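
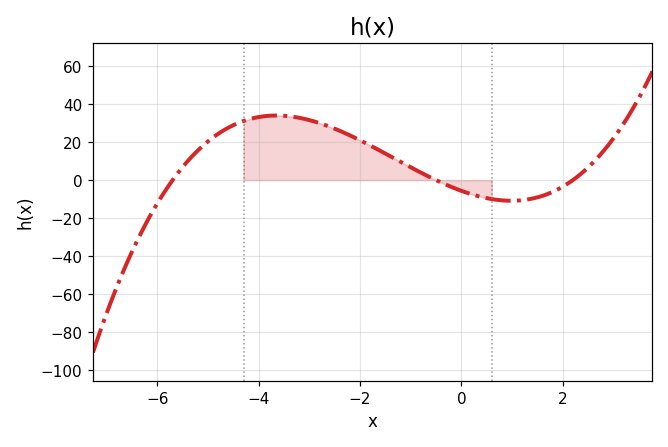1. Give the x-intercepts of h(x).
-5.6, -0.6, 2.2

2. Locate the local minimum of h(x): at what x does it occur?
1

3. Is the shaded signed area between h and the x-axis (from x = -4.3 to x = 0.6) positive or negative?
positive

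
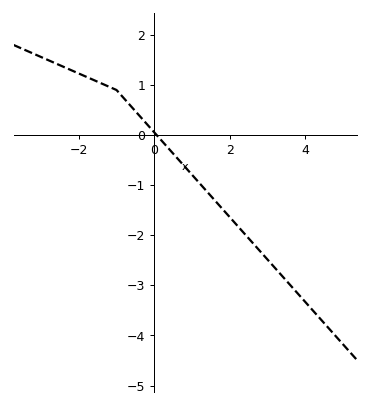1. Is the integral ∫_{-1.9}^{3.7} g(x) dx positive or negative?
negative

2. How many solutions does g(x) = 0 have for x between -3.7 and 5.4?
1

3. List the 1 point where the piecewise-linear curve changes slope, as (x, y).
(-1, 0.9)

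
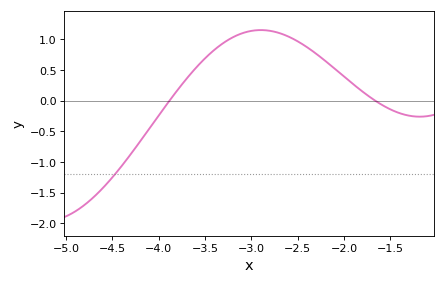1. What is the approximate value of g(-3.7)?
0.35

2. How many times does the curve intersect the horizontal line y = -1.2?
1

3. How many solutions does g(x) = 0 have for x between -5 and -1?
2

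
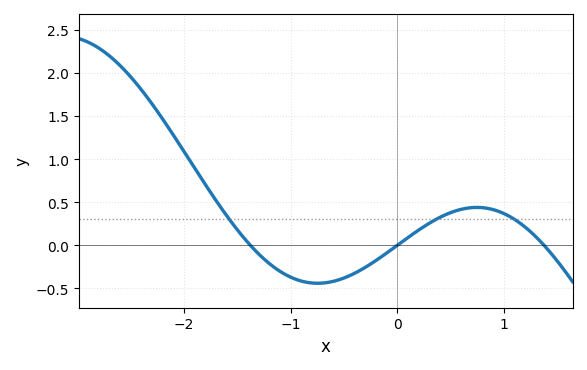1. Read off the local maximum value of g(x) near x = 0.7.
0.45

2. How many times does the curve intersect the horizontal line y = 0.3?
3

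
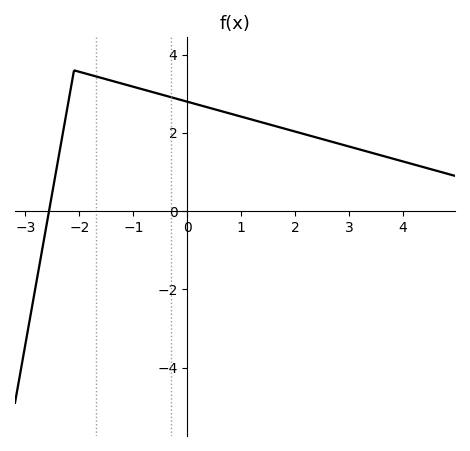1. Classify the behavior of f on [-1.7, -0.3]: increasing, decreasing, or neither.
decreasing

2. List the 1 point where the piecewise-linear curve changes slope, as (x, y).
(-2.1, 3.6)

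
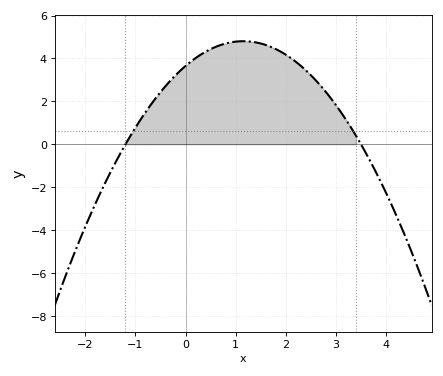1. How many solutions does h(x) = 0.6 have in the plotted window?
2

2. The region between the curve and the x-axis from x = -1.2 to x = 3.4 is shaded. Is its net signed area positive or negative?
positive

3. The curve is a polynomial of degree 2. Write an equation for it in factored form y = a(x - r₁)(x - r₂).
y = -0.87(x + 1.2)(x - 3.5)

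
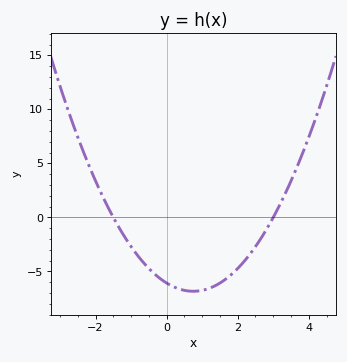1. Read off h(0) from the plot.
-6.08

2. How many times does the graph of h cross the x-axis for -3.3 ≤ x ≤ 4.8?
2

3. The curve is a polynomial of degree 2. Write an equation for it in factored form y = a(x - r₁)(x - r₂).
y = 1.35(x + 1.5)(x - 3)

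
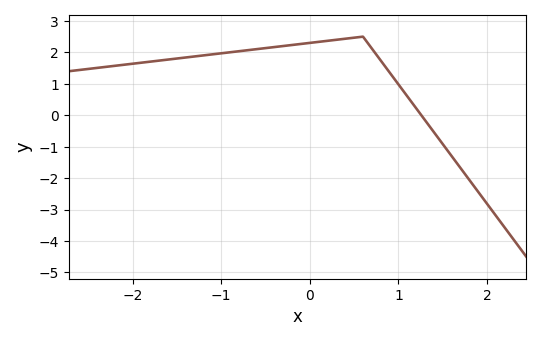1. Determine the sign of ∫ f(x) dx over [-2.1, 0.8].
positive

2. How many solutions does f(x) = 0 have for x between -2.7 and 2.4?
1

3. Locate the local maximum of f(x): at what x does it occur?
0.6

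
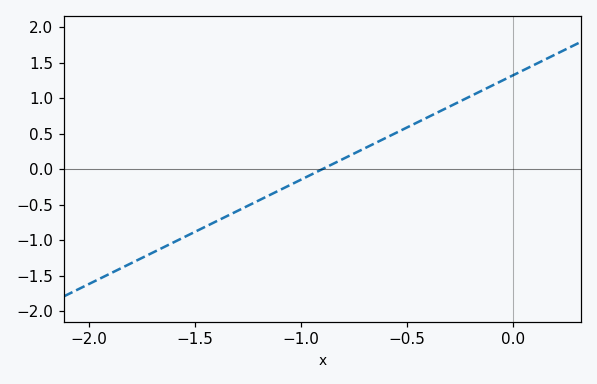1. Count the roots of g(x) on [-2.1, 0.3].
1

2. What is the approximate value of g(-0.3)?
0.9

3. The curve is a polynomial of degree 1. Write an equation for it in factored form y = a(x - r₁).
y = 1.47(x + 0.9)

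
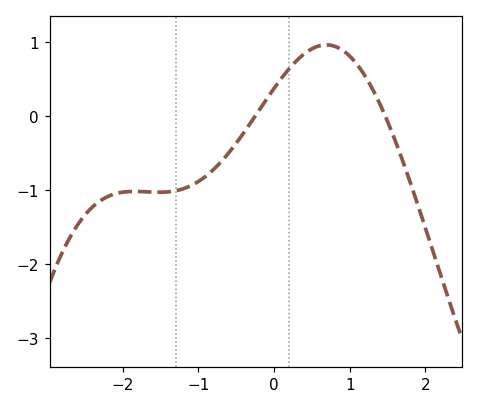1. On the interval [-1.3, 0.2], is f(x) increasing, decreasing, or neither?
increasing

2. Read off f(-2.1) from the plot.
-1.05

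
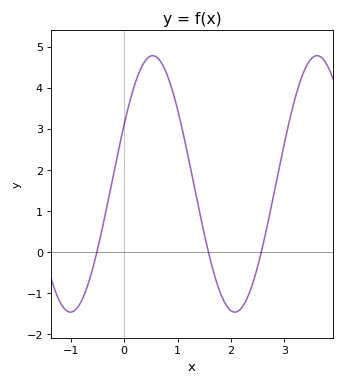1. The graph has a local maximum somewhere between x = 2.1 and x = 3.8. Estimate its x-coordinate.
3.62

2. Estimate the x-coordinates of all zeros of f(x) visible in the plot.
-0.511, 1.58, 2.57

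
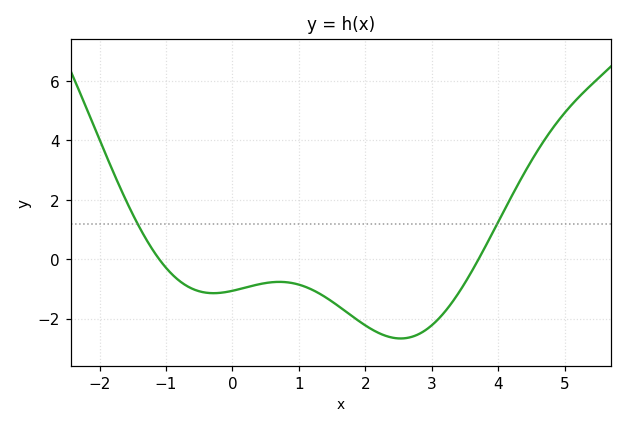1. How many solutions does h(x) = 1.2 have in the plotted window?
2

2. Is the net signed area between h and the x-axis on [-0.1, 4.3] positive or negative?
negative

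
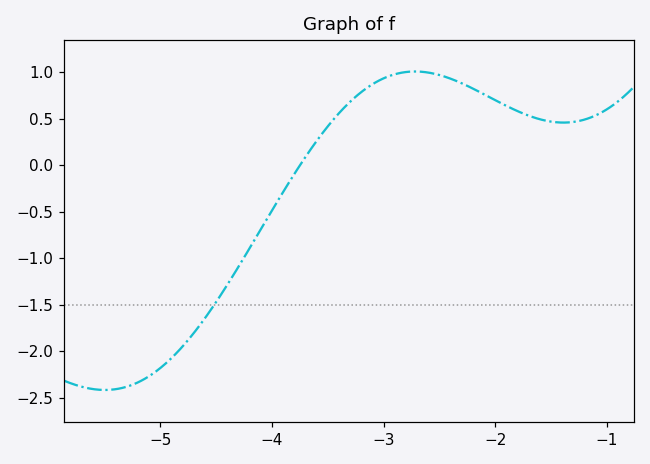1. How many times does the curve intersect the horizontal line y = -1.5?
1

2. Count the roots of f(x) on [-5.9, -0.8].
1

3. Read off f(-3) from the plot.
0.95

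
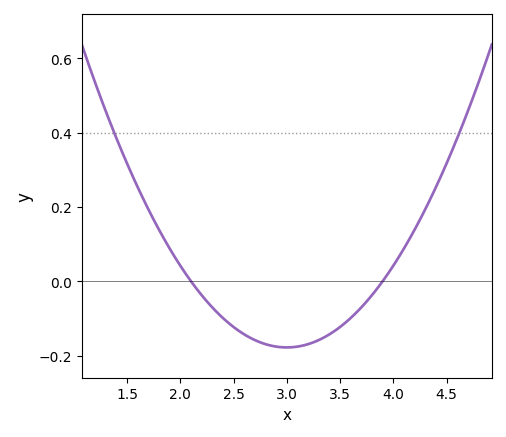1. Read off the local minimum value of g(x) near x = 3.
-0.18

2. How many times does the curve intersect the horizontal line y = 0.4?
2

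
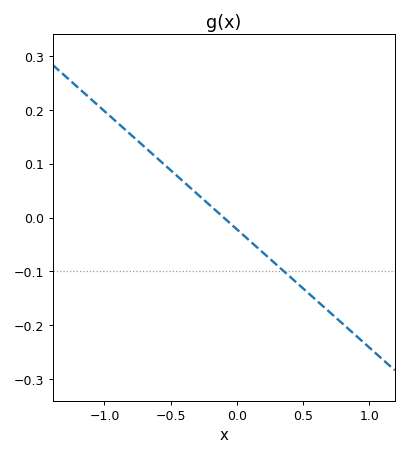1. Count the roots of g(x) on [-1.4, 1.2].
1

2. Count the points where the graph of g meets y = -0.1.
1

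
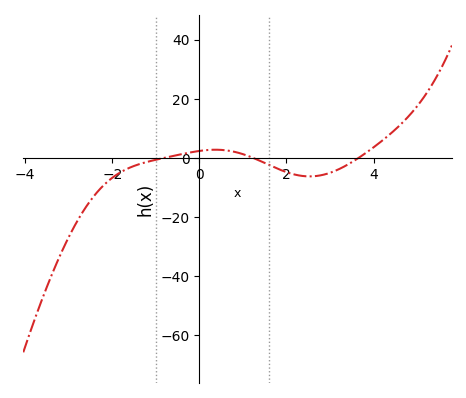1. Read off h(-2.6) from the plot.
-16.5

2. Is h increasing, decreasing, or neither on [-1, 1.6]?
neither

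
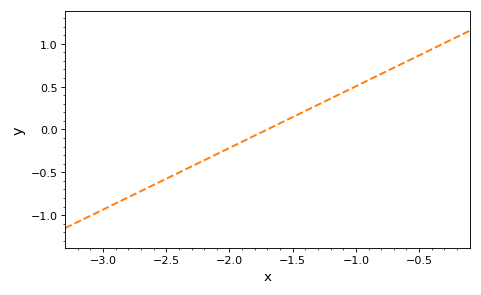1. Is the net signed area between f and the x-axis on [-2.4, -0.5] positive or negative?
positive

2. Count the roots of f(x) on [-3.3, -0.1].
1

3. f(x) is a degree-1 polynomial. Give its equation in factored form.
y = 0.72(x + 1.7)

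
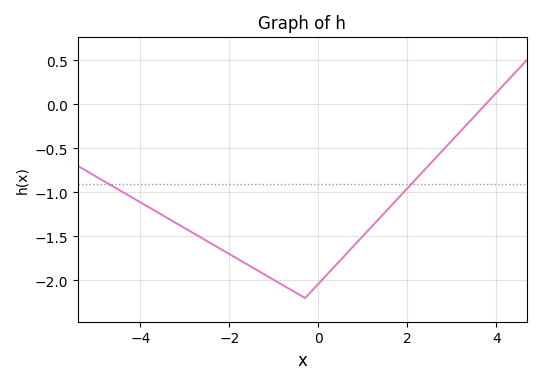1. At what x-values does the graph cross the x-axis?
3.76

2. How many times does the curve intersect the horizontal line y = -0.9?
2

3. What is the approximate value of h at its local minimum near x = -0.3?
-2.2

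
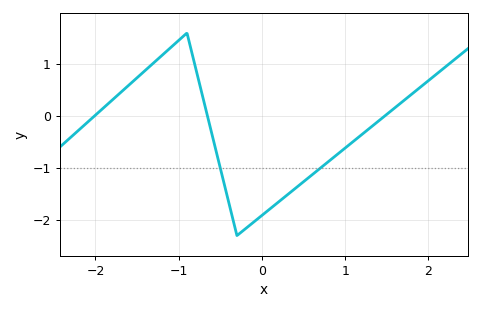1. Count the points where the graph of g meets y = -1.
2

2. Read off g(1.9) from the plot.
0.553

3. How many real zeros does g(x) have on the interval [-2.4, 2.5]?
3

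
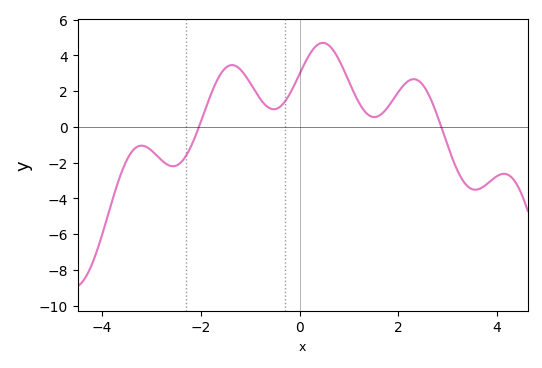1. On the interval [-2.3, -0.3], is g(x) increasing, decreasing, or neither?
neither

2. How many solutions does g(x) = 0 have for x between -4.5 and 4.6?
2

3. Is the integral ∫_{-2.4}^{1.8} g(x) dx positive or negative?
positive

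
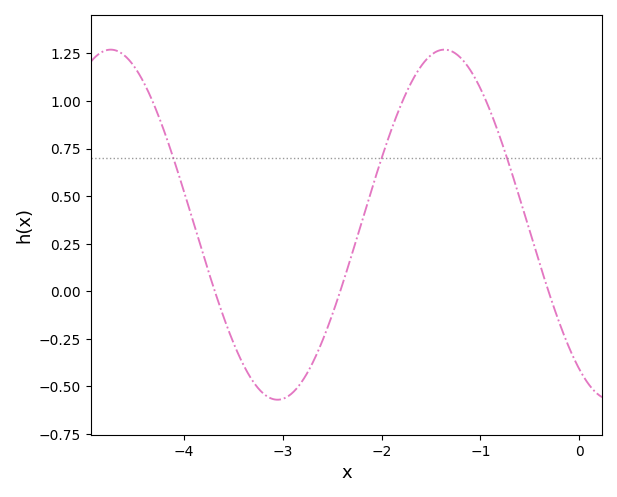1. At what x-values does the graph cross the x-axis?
-3.69, -2.42, -0.311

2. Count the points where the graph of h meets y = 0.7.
3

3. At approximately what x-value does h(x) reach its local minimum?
-3.05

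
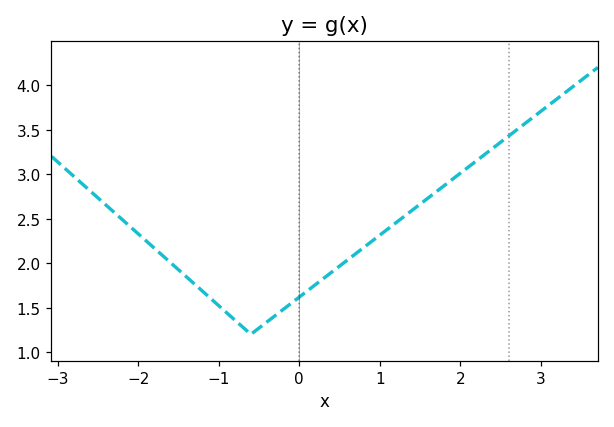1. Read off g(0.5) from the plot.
1.95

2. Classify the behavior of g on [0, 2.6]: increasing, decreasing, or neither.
increasing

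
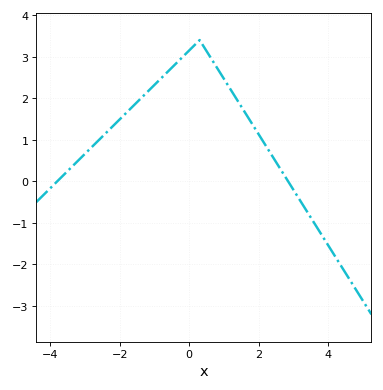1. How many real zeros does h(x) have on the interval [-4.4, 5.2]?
2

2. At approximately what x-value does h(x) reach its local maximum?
0.301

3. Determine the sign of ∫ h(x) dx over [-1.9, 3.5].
positive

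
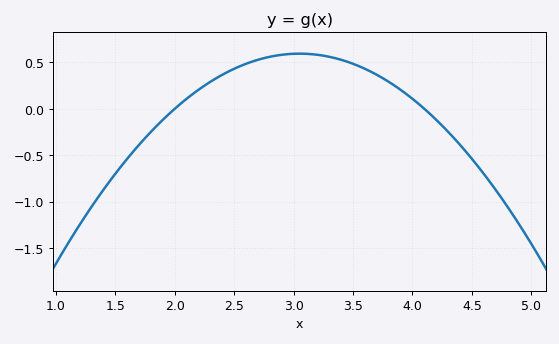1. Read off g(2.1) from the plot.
0.1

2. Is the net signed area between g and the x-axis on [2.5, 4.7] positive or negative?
positive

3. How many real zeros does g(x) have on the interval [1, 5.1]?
2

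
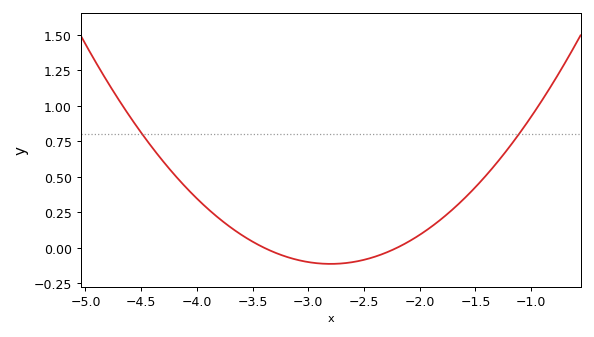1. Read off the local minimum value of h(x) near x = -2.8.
-0.12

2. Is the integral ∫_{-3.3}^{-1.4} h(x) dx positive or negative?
positive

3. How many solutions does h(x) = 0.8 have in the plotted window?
2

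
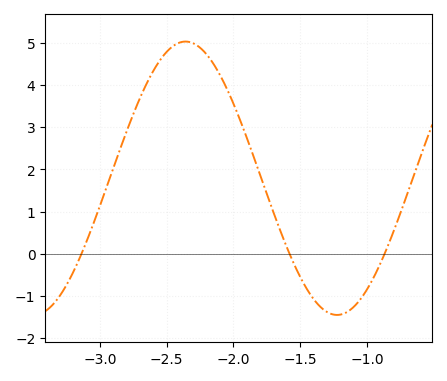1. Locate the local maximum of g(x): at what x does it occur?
-2.36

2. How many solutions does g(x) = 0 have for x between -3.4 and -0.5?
3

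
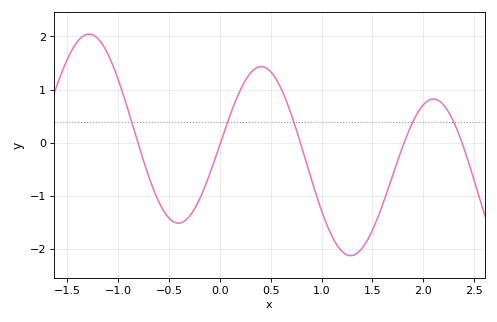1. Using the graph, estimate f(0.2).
1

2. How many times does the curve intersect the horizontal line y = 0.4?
5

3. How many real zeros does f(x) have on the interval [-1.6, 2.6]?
5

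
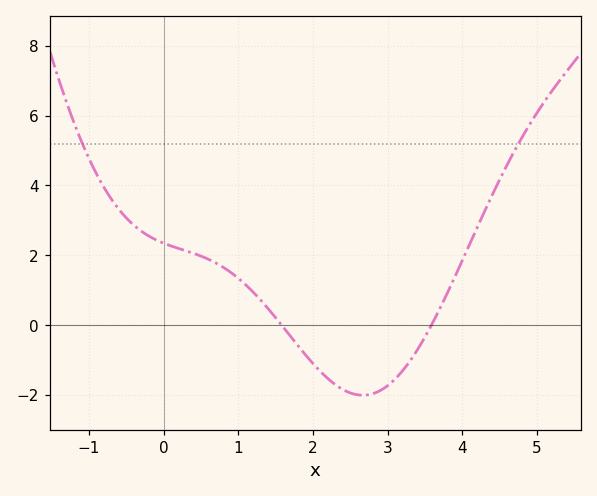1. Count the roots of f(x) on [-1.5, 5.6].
2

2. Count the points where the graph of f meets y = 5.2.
2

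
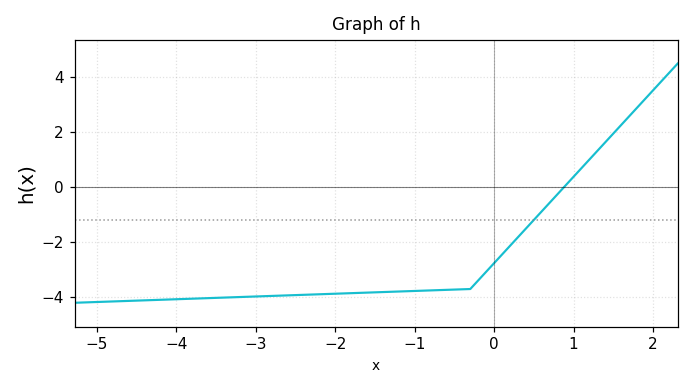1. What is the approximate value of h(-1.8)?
-3.85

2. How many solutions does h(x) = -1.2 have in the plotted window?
1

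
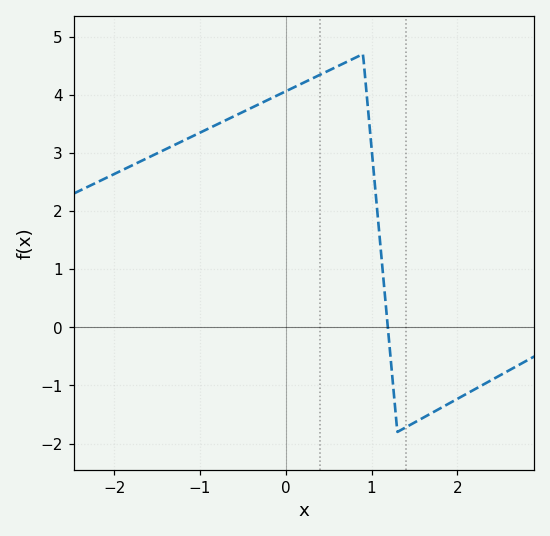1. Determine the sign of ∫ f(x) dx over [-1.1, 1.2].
positive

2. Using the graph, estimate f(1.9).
-1.3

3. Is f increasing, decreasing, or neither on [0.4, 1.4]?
neither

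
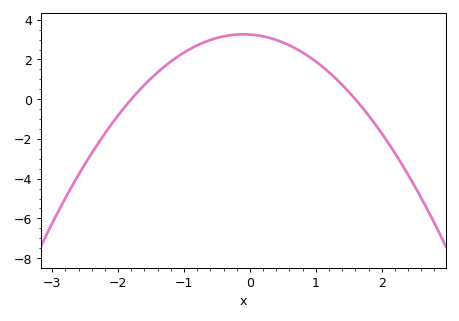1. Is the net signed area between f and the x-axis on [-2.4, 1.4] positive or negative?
positive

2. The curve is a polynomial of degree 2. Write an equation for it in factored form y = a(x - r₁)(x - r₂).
y = -1.13(x + 1.8)(x - 1.6)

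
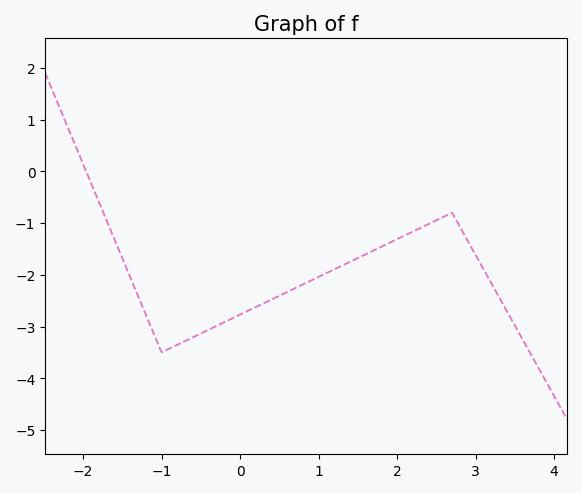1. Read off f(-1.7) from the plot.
-0.9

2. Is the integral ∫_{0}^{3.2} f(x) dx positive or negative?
negative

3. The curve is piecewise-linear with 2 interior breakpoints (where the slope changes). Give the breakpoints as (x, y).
(-1, -3.5); (2.7, -0.8)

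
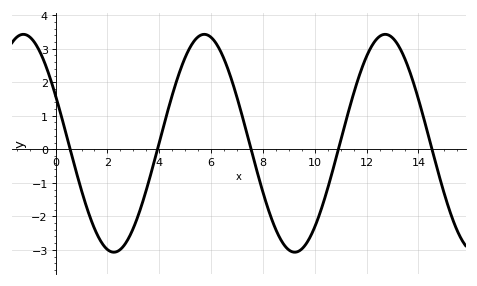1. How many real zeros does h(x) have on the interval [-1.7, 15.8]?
5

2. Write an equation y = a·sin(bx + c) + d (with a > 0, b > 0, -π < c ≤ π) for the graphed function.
y = 3.25sin(0.9x + 2.69) + 0.18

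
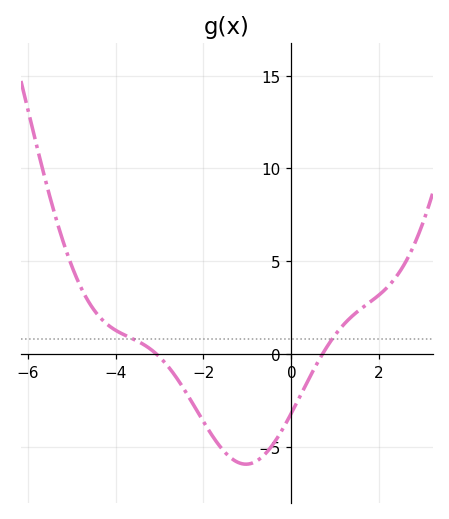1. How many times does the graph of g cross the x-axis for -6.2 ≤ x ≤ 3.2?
2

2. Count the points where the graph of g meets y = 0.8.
2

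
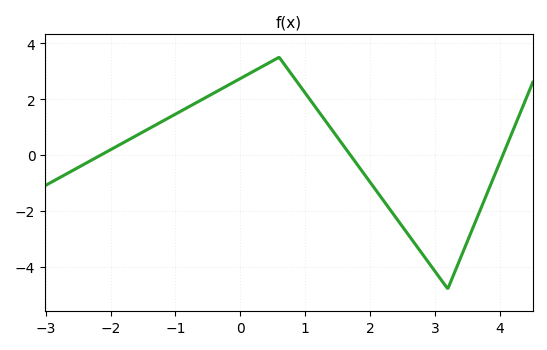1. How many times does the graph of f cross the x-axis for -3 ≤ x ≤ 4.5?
3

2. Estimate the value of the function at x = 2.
-0.969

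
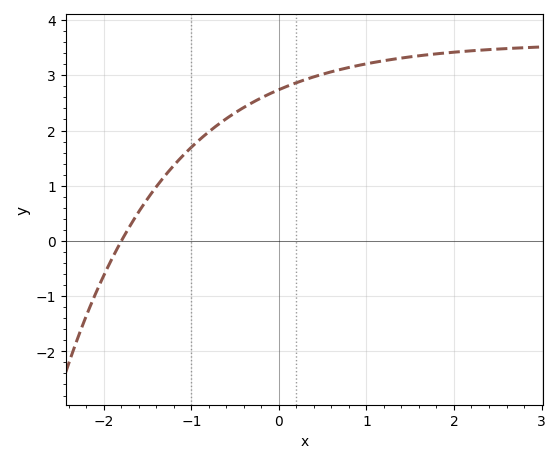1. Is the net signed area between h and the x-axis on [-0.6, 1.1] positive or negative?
positive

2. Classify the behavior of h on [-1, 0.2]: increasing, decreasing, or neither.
increasing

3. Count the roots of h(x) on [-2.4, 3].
1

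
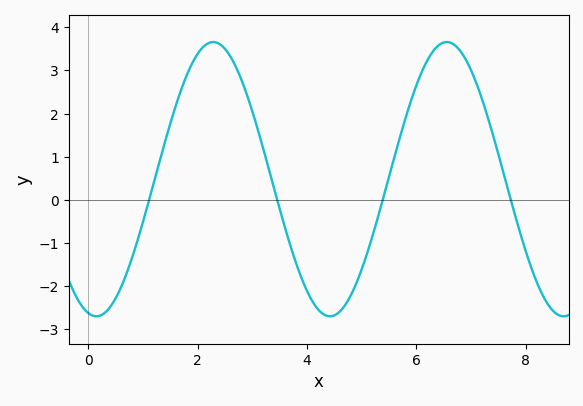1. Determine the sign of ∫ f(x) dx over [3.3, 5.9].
negative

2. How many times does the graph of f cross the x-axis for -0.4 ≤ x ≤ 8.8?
4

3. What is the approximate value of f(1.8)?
2.9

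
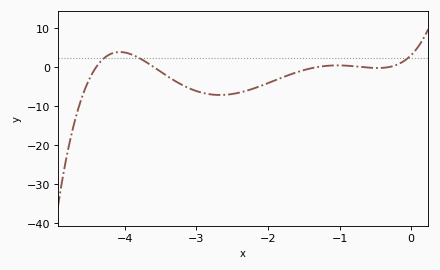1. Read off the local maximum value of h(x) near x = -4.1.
3.82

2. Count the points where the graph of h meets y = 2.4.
3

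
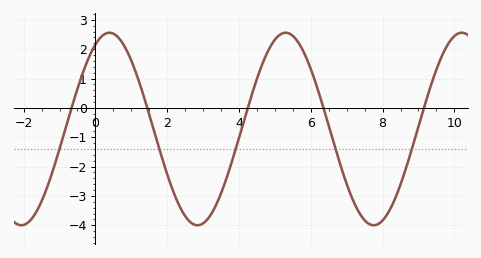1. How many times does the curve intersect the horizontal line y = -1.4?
5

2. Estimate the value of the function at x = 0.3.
2.54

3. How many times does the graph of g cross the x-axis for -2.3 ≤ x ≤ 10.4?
5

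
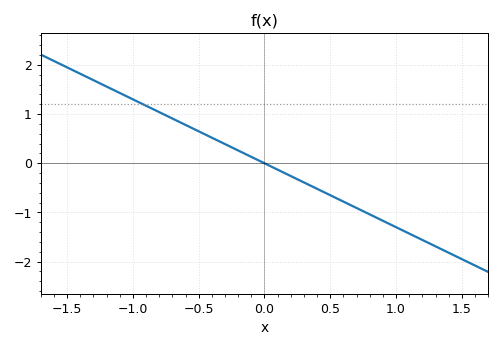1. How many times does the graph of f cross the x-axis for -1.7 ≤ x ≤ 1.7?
1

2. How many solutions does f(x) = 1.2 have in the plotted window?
1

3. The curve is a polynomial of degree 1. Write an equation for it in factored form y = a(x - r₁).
y = -1.3(x - 0)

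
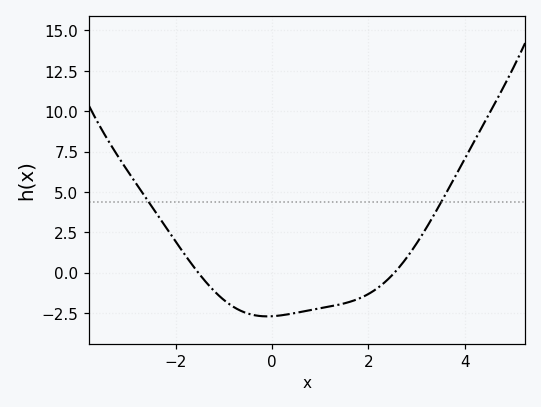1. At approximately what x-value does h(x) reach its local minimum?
0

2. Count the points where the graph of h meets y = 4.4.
2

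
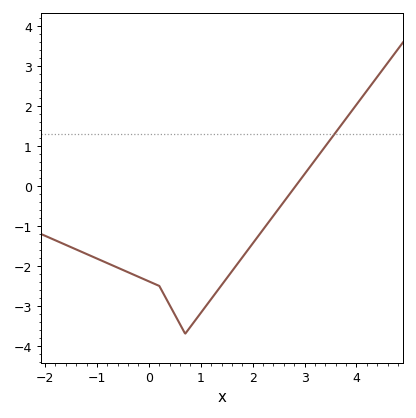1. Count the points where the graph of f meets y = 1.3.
1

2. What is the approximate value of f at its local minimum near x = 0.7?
-3.7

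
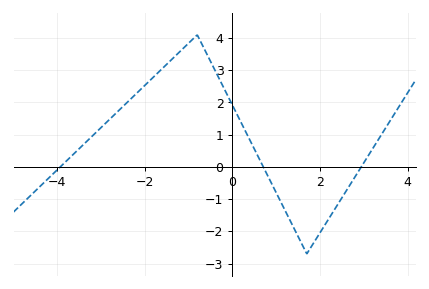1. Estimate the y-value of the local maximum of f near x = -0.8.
4.1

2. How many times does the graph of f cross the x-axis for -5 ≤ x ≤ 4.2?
3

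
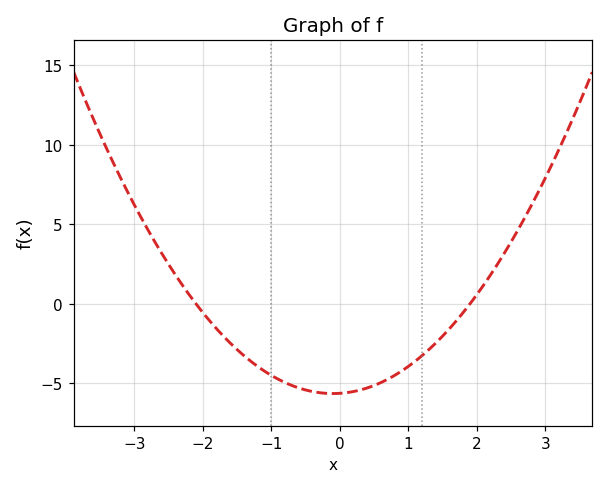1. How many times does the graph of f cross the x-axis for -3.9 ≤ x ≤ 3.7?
2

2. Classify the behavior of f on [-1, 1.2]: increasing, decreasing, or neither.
neither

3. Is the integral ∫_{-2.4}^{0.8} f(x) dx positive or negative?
negative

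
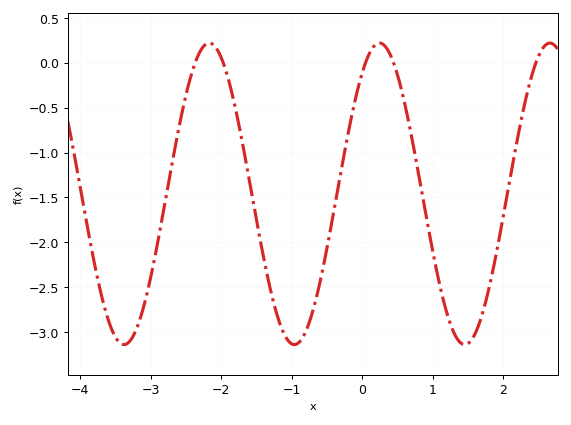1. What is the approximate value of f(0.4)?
0.088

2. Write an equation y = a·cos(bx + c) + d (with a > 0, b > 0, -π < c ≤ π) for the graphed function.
y = 1.68cos(2.6x - 0.642) - 1.46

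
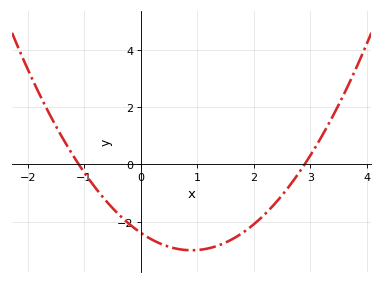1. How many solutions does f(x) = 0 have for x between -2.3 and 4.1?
2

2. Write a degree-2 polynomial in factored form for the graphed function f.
y = 0.75(x + 1.1)(x - 2.9)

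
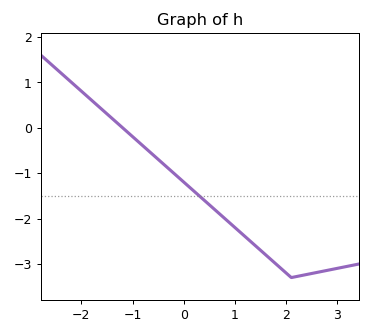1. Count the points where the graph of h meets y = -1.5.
1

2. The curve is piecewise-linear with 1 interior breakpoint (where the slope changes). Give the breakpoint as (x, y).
(2.1, -3.3)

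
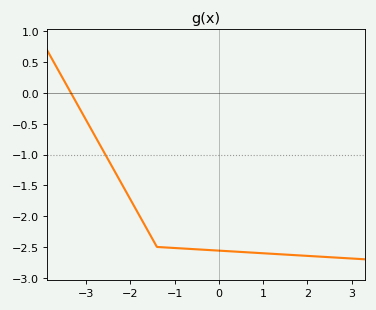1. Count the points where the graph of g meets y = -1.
1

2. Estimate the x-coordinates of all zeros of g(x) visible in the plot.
-3.34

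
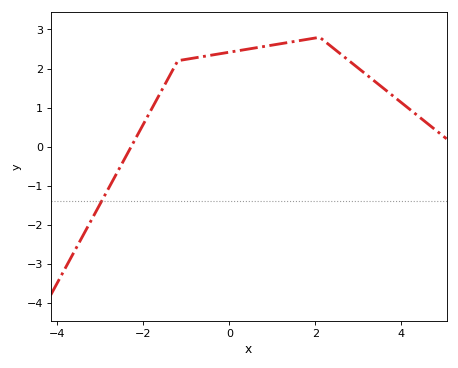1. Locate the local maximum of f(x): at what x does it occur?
2.1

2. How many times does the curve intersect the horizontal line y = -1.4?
1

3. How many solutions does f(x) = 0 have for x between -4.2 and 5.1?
1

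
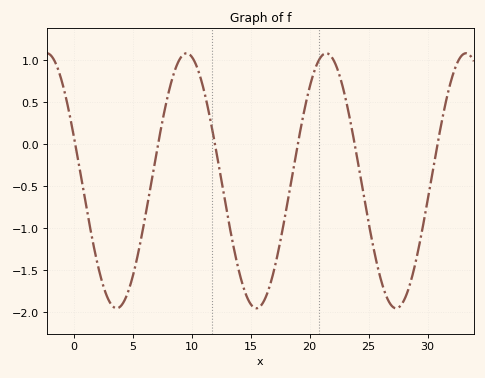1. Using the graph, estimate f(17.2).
-1.37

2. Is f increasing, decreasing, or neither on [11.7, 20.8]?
neither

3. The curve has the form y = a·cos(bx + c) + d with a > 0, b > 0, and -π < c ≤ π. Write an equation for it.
y = 1.52cos(0.53x + 1.22) - 0.44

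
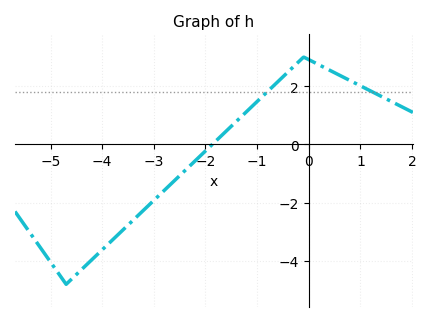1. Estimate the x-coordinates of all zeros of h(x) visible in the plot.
-1.8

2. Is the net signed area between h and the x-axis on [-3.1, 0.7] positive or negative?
positive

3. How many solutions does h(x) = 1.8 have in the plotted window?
2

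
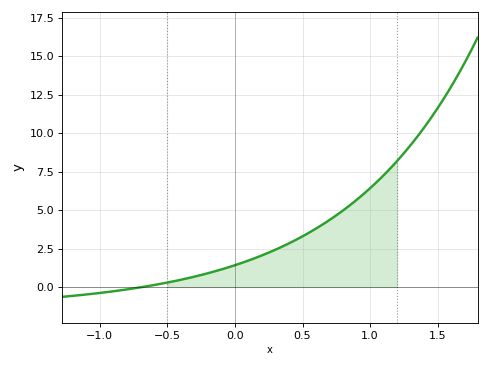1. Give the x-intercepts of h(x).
-0.687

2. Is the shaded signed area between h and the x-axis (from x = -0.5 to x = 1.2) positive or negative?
positive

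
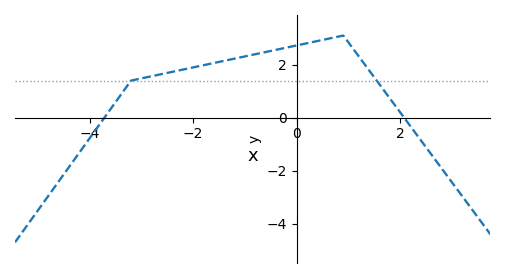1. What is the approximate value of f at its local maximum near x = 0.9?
3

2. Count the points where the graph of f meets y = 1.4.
2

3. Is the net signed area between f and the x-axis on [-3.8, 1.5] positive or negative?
positive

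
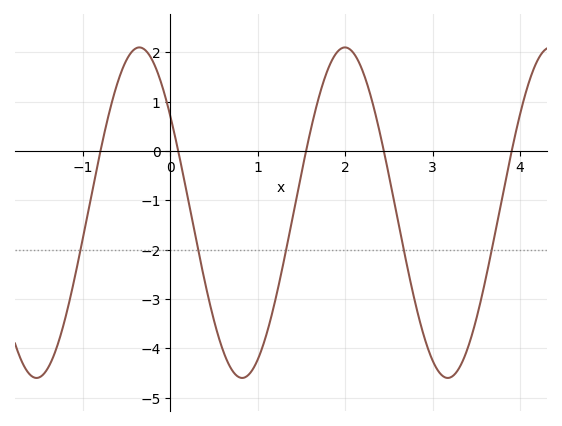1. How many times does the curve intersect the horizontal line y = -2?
5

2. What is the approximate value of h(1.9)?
1.99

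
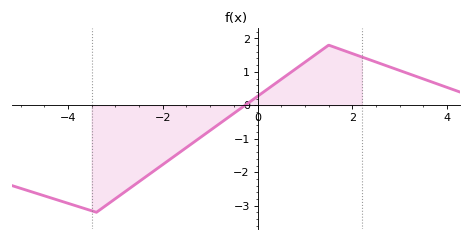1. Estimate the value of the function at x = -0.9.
-0.649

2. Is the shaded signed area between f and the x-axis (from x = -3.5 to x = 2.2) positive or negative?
negative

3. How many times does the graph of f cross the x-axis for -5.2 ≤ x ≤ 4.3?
1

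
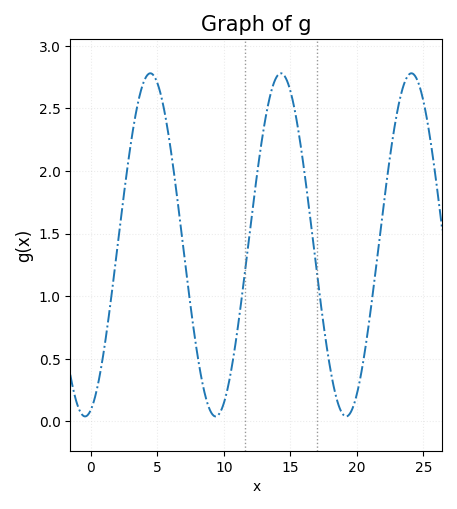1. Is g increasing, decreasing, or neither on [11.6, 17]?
neither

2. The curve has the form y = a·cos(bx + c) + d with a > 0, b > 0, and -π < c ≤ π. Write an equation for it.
y = 1.37cos(0.64x - 2.9) + 1.41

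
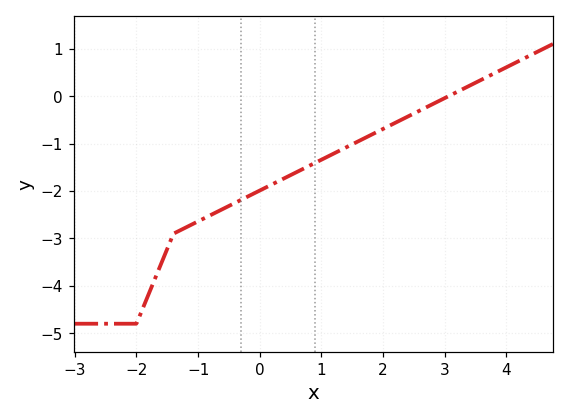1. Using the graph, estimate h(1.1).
-1.3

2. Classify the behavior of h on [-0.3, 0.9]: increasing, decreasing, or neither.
increasing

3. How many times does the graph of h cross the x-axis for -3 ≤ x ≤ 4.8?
1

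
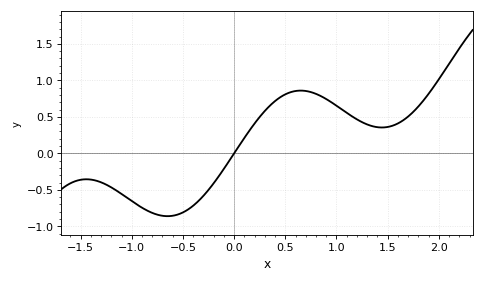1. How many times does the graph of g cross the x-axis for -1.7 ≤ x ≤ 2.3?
1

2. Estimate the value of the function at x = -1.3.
-0.396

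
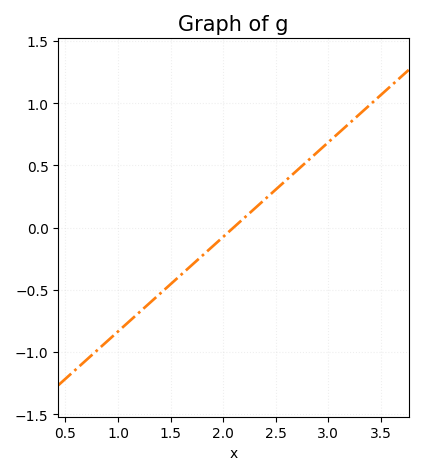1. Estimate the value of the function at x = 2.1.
0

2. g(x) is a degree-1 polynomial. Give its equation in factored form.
y = 0.76(x - 2.1)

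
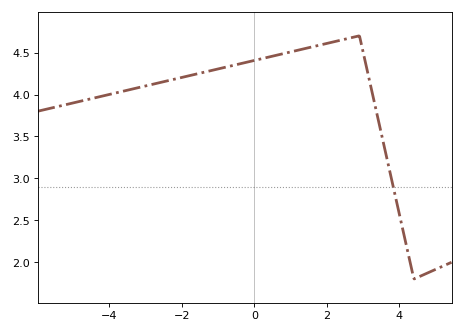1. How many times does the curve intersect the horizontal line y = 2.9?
1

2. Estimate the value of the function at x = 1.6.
4.57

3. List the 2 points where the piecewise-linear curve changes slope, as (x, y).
(2.9, 4.7); (4.4, 1.8)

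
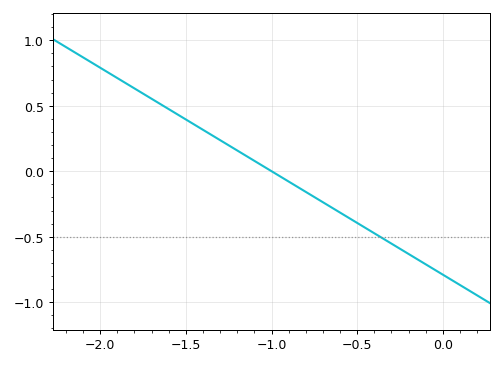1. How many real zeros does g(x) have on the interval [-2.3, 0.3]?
1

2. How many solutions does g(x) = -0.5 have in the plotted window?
1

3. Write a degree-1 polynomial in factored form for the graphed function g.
y = -0.79(x + 1)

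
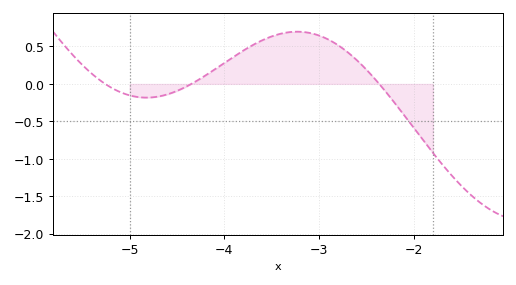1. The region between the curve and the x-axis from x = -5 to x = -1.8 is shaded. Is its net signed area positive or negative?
positive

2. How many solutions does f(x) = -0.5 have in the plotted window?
1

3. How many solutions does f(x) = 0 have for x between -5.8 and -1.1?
3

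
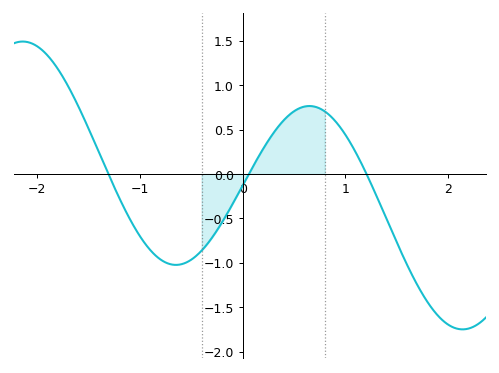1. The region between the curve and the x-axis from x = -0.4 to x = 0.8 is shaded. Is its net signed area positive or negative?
positive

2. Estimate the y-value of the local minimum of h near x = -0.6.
-1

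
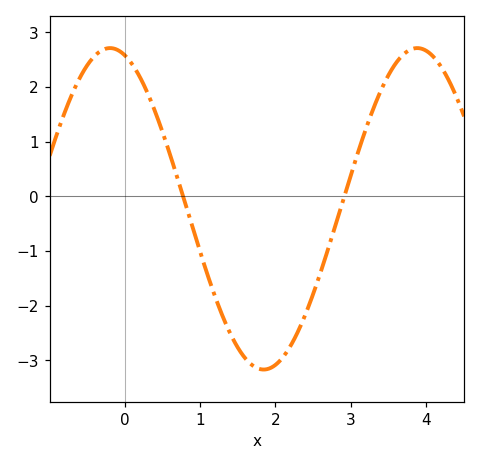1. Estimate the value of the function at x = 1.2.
-1.8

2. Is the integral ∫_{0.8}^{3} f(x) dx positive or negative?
negative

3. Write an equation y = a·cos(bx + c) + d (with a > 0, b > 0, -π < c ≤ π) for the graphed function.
y = 2.94cos(1.5x + 0.3) - 0.23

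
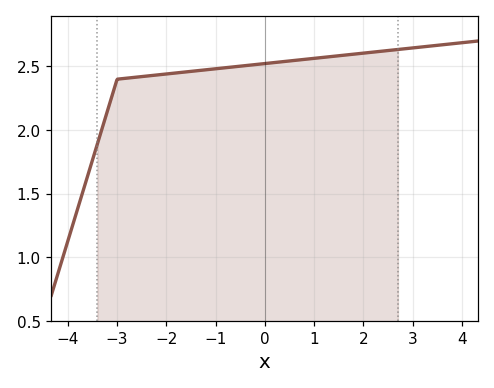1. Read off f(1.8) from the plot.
2.6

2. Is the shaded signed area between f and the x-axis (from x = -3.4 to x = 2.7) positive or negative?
positive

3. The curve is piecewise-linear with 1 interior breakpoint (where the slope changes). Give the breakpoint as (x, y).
(-3, 2.4)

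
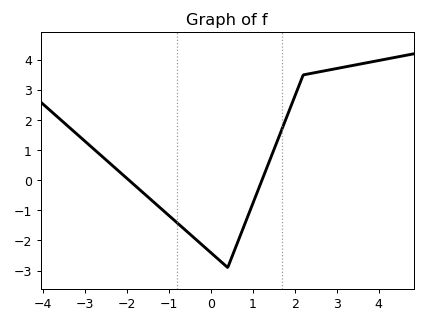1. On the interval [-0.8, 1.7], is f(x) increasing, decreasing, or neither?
neither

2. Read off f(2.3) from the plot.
3.5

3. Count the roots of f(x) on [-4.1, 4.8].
2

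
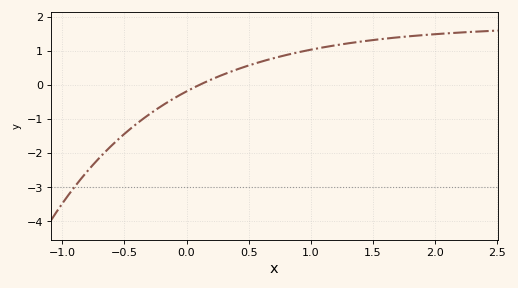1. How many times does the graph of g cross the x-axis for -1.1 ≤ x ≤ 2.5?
1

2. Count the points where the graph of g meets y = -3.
1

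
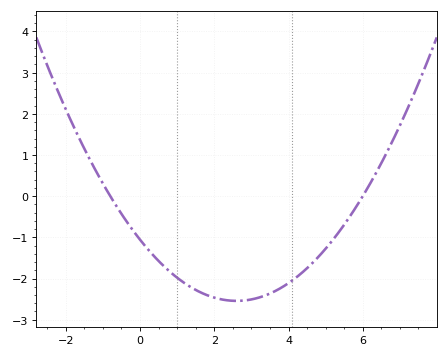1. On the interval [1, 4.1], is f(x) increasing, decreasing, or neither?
neither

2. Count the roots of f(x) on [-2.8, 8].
2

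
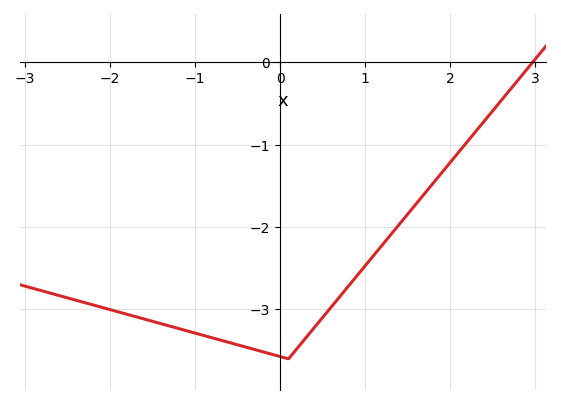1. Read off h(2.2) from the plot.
-1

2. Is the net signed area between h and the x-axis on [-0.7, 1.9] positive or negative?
negative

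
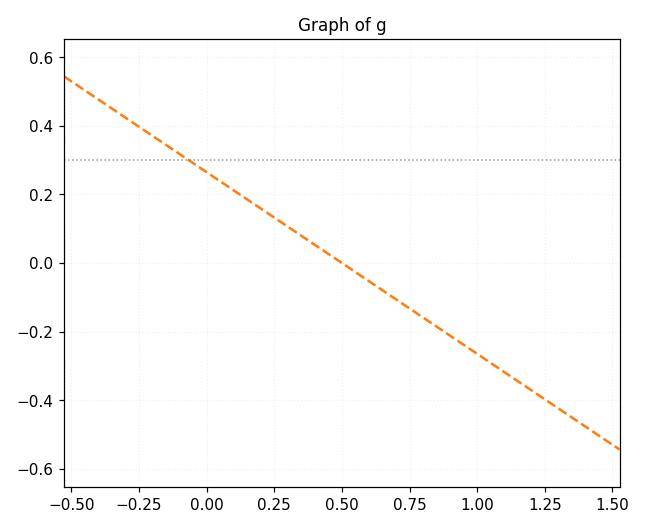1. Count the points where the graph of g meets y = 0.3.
1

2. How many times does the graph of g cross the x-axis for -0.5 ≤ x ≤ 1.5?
1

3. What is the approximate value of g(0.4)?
0.06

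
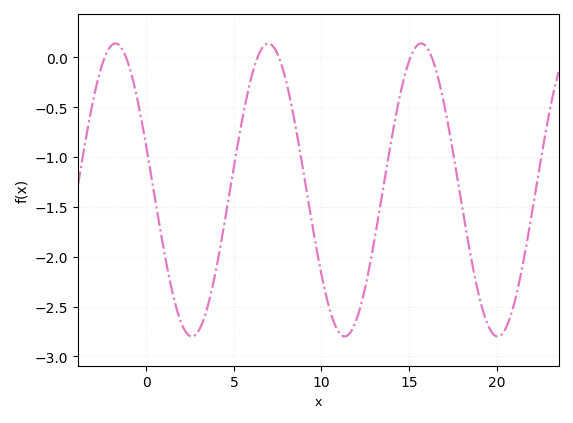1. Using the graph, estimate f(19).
-2.4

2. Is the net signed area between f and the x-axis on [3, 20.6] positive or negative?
negative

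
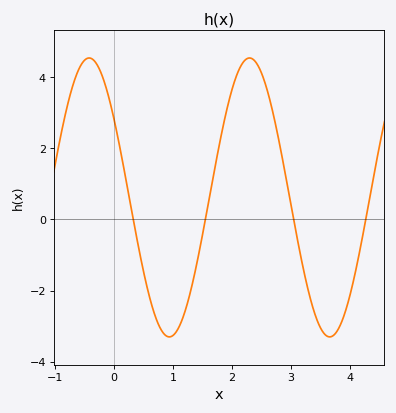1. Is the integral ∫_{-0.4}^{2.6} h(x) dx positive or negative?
positive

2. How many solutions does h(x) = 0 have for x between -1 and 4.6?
4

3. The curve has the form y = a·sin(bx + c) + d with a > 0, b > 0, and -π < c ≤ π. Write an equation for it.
y = 3.92sin(2.31x + 2.55) + 0.62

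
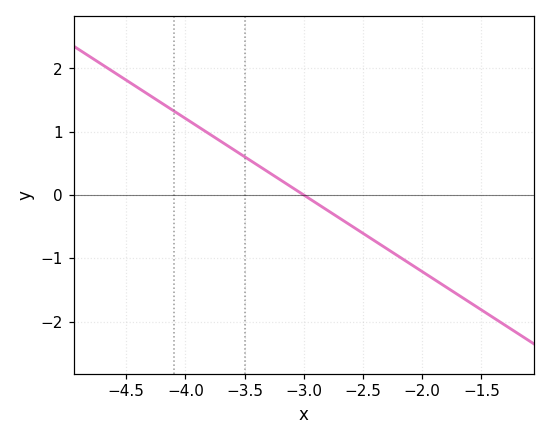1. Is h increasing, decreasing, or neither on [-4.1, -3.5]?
decreasing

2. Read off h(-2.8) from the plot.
-0.242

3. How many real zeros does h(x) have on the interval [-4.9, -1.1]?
1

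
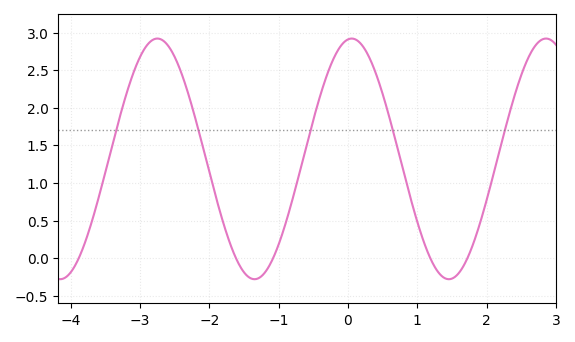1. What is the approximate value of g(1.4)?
-0.25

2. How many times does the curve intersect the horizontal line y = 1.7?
5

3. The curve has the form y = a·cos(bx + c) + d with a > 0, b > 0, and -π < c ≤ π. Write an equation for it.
y = 1.6cos(2.2x - 0.12) + 1.32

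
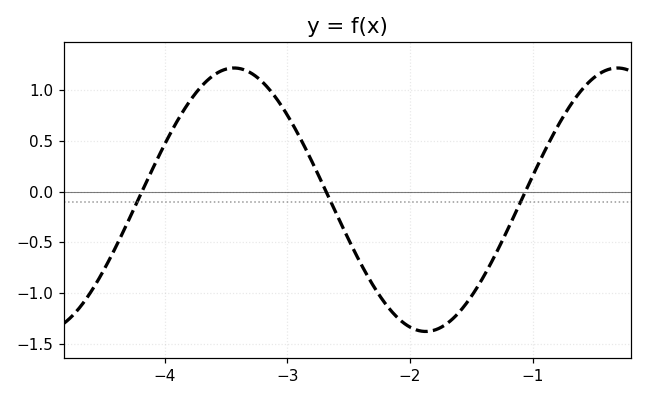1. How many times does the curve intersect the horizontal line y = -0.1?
3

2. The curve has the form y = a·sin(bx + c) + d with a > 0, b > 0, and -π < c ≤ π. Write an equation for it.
y = 1.3sin(2x + 2.2) - 0.08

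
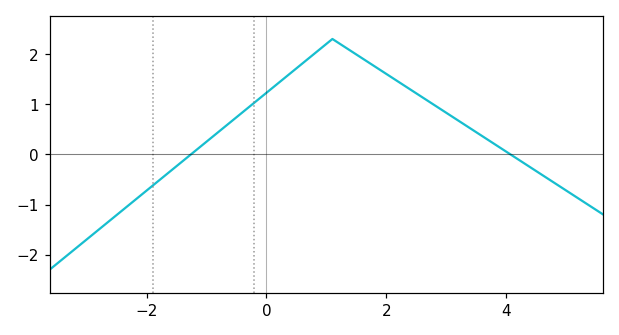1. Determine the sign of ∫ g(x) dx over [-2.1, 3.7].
positive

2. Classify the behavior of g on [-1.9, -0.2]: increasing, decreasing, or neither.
increasing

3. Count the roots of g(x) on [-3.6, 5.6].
2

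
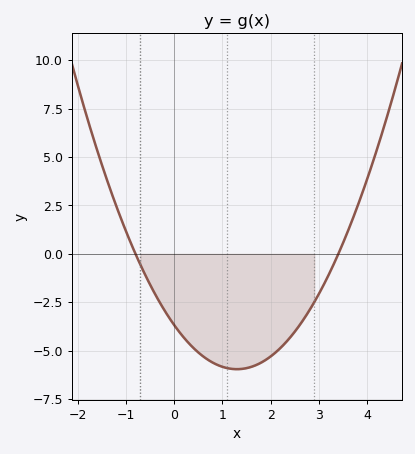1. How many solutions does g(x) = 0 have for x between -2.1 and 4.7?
2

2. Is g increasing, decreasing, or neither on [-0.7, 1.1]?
decreasing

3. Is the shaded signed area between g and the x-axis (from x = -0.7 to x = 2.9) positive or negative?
negative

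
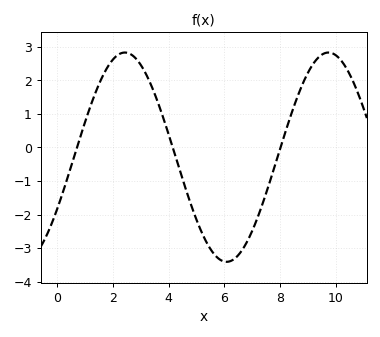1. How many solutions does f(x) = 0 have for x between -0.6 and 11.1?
3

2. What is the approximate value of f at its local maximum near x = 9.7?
2.8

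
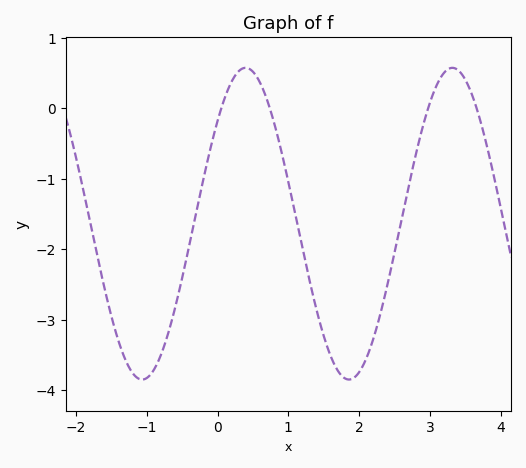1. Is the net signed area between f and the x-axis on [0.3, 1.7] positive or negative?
negative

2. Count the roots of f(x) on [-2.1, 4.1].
4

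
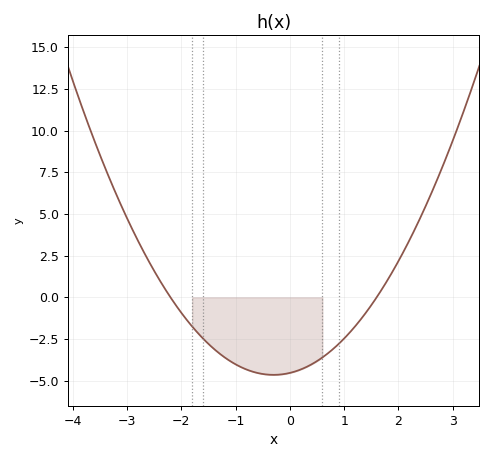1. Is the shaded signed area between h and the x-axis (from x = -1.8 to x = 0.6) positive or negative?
negative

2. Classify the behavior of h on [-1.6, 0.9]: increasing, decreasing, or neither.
neither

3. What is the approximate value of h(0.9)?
-3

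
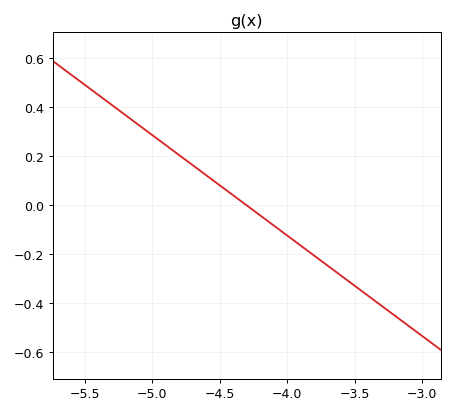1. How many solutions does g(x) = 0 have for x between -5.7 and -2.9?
1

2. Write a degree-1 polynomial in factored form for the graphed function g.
y = -0.41(x + 4.3)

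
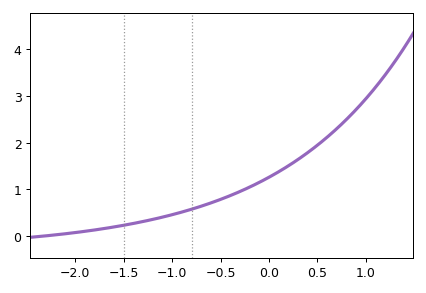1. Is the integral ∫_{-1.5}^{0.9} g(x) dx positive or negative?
positive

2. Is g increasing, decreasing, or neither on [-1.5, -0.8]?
increasing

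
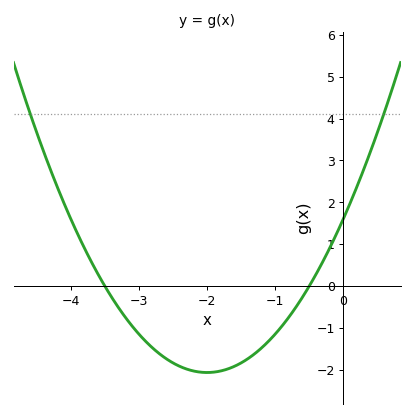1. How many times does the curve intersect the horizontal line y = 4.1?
2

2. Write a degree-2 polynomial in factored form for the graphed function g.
y = 0.92(x + 3.5)(x + 0.5)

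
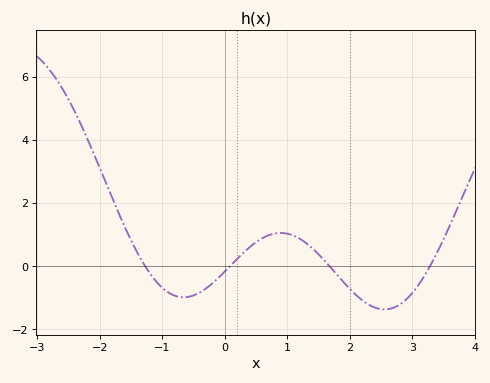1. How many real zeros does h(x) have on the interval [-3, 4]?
4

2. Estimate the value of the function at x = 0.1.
0.04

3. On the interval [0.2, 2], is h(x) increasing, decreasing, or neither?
neither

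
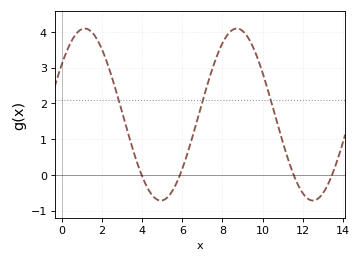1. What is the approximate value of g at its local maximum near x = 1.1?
4.1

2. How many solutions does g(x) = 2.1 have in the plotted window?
3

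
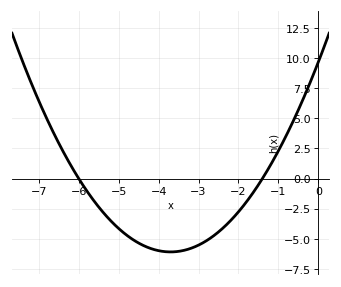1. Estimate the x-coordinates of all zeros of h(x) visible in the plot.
-6, -1.4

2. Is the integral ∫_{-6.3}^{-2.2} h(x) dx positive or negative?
negative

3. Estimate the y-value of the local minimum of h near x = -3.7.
-6.08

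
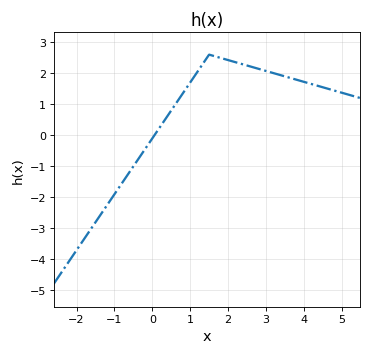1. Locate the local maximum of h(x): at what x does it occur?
1.5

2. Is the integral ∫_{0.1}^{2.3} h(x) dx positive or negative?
positive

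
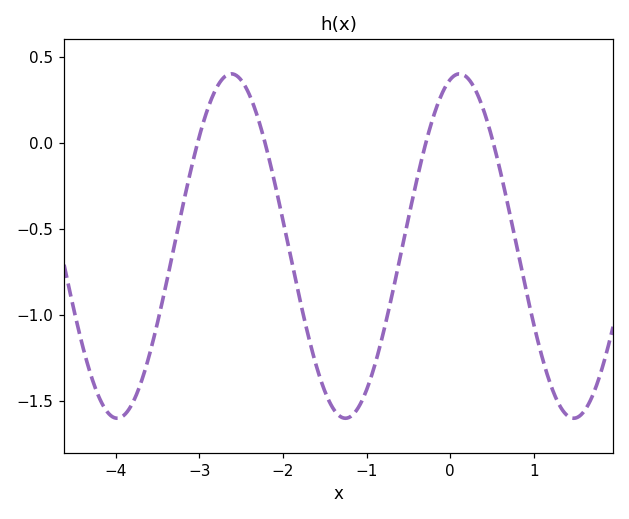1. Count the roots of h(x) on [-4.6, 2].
4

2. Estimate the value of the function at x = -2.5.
0.35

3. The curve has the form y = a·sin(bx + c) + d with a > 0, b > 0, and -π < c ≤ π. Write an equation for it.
y = 1sin(2.3x + 1.3) - 0.6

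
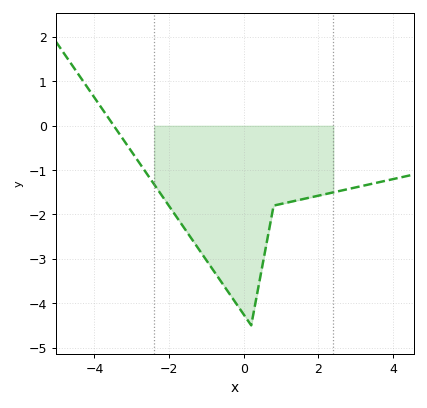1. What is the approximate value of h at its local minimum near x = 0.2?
-4.5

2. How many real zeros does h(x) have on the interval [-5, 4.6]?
1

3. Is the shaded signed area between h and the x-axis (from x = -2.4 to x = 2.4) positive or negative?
negative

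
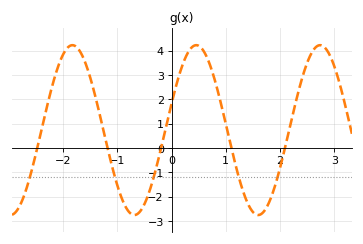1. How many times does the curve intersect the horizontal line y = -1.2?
5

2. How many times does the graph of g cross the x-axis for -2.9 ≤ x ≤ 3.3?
5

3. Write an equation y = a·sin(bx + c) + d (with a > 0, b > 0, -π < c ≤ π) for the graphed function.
y = 3.49sin(2.75x + 0.32) + 0.74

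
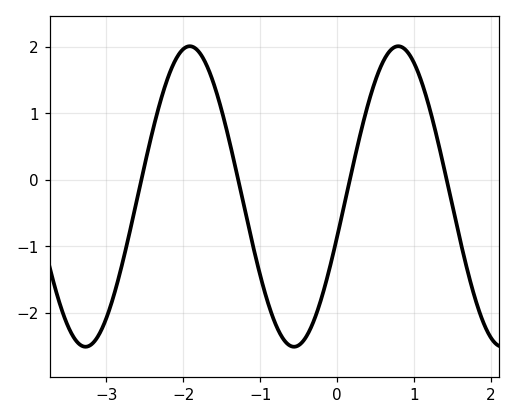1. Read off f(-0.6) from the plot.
-2.5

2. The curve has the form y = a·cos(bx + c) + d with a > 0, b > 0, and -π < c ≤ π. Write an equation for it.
y = 2.26cos(2.3x - 1.8) - 0.25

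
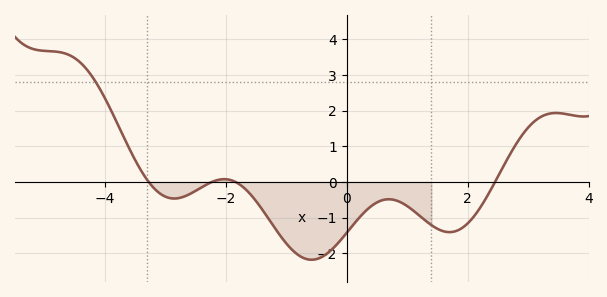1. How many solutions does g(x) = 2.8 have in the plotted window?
1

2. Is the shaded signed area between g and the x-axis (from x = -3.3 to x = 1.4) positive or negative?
negative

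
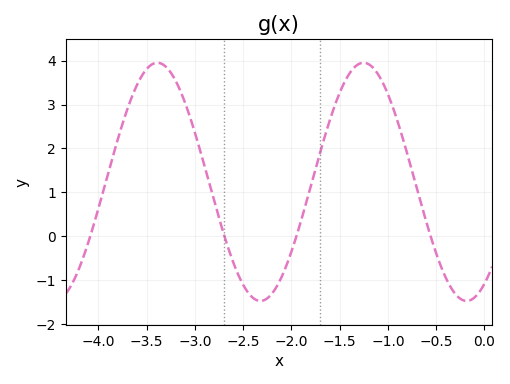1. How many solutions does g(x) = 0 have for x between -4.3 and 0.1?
4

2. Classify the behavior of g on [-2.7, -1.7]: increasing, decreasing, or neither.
neither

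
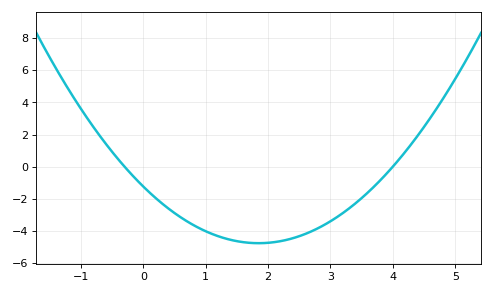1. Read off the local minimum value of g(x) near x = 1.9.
-4.76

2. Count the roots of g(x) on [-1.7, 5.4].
2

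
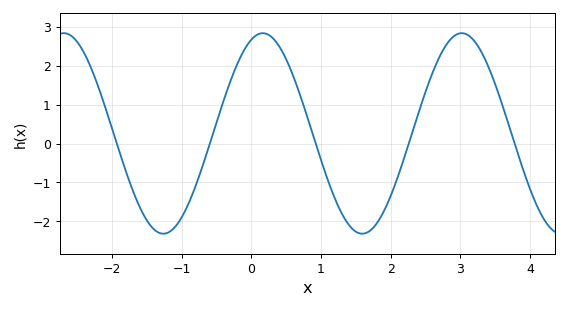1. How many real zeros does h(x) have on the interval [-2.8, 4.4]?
5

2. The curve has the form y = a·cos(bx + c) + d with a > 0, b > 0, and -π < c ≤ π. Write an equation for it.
y = 2.58cos(2.2x - 0.36) + 0.26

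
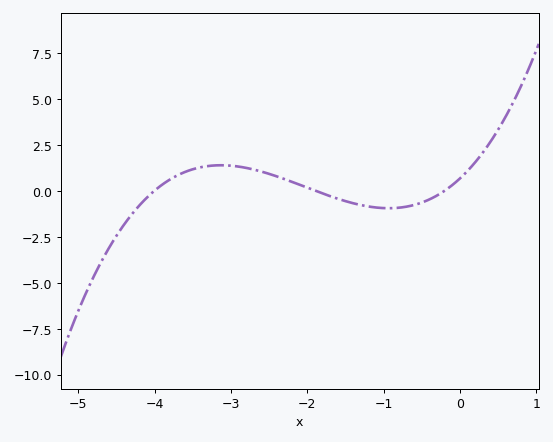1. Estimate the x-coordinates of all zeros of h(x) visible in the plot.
-4, -1.9, -0.2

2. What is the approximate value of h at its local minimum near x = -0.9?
-1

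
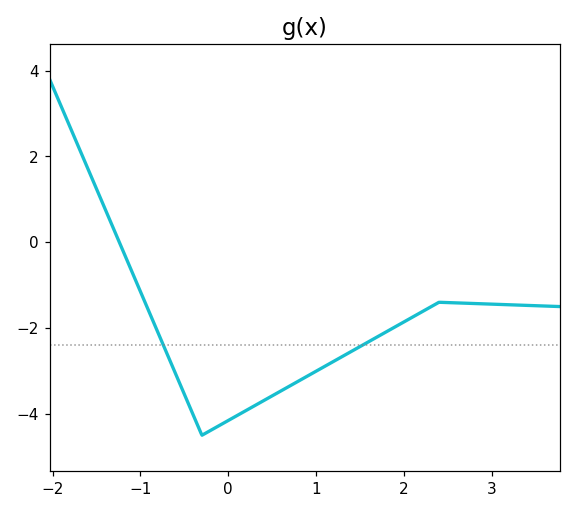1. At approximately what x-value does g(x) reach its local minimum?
-0.3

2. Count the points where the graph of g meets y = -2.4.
2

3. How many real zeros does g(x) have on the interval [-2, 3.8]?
1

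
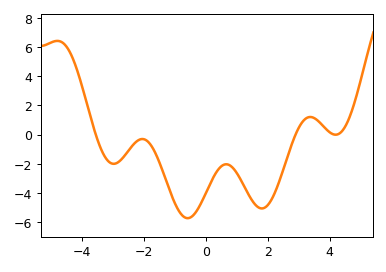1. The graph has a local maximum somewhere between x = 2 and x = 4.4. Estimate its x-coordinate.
3.4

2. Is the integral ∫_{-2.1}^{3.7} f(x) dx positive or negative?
negative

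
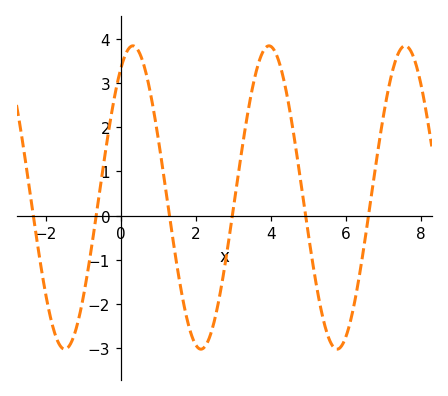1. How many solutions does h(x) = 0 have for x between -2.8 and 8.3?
6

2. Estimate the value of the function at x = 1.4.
-0.611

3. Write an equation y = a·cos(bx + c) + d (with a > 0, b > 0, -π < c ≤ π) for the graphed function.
y = 3.44cos(1.73x - 0.55) + 0.41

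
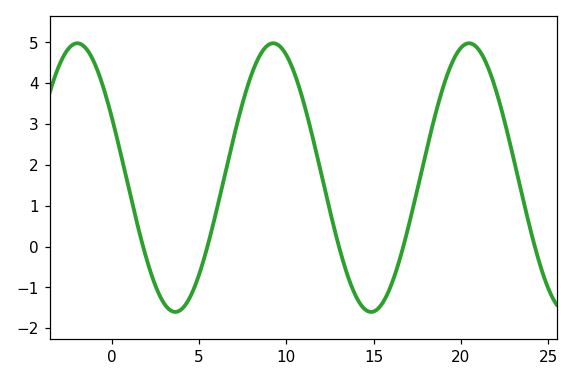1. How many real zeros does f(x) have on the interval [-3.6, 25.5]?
5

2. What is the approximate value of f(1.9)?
-0.154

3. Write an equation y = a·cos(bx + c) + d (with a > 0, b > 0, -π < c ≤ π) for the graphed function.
y = 3.29cos(0.56x + 1.1) + 1.69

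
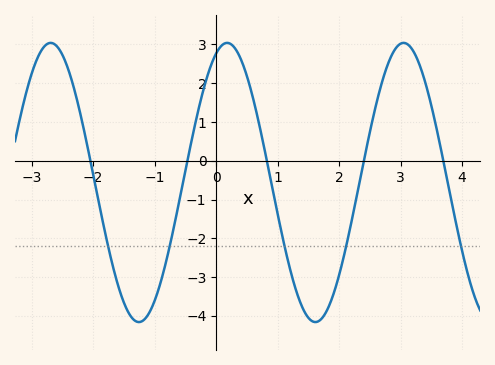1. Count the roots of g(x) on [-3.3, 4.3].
5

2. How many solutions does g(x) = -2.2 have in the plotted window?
5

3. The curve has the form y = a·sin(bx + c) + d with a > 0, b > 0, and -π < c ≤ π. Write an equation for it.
y = 3.6sin(2.2x + 1.2) - 0.56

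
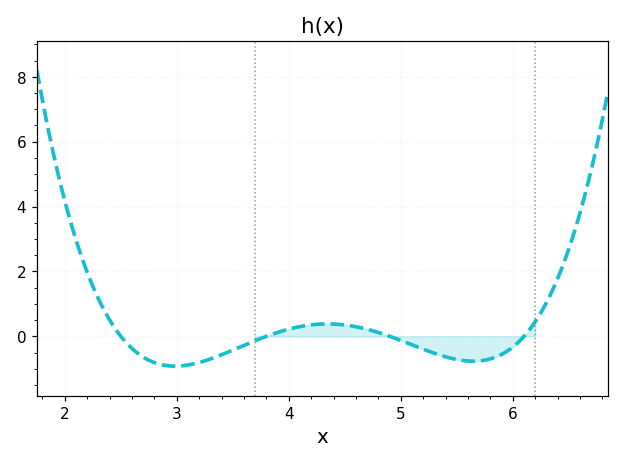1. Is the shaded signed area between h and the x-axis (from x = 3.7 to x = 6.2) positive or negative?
negative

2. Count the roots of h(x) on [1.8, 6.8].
4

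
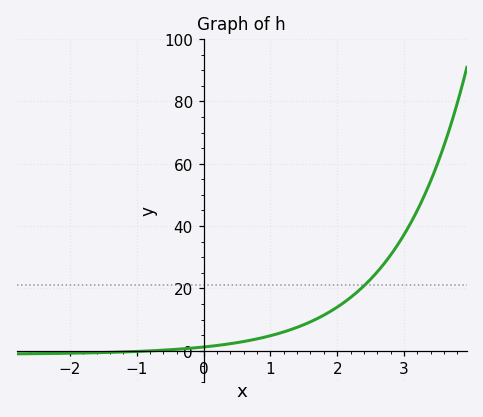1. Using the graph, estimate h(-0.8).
0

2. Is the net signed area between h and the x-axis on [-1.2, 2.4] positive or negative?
positive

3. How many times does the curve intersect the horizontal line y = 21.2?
1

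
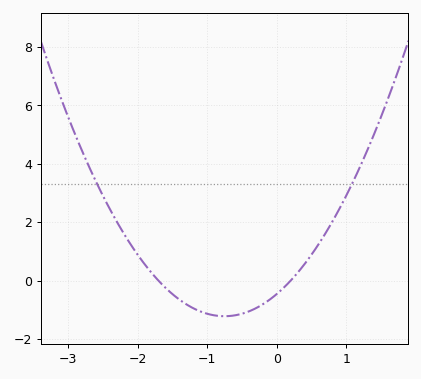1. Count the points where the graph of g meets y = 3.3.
2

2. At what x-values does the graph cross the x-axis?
-1.7, 0.2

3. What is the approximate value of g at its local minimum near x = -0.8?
-1.2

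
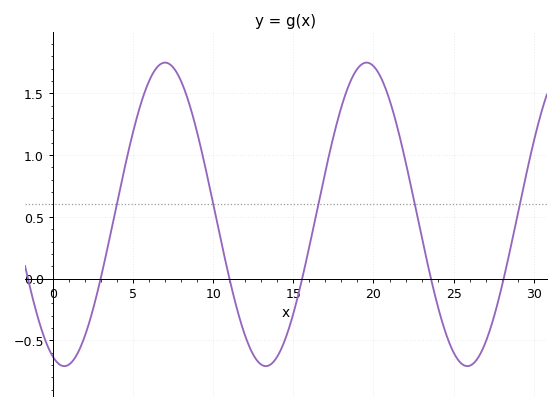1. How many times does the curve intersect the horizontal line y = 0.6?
5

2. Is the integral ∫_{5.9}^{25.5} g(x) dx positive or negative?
positive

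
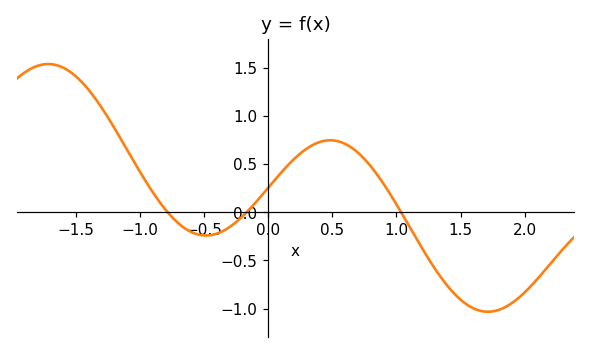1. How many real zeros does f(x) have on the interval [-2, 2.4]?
3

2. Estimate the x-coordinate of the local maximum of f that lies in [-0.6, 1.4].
0.5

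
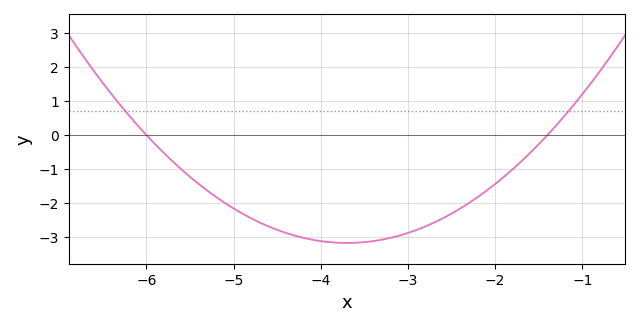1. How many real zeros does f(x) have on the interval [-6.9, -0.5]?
2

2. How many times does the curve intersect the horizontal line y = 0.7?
2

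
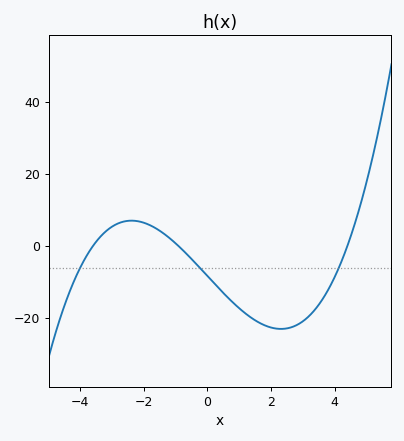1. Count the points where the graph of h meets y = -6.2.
3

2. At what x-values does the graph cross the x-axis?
-3.6, -0.9, 4.4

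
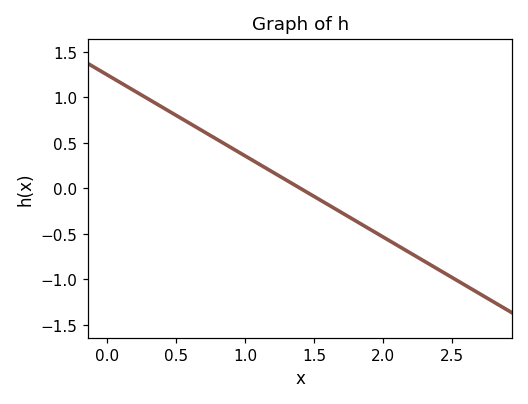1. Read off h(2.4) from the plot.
-0.9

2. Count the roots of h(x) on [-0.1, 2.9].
1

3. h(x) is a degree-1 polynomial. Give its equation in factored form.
y = -0.89(x - 1.4)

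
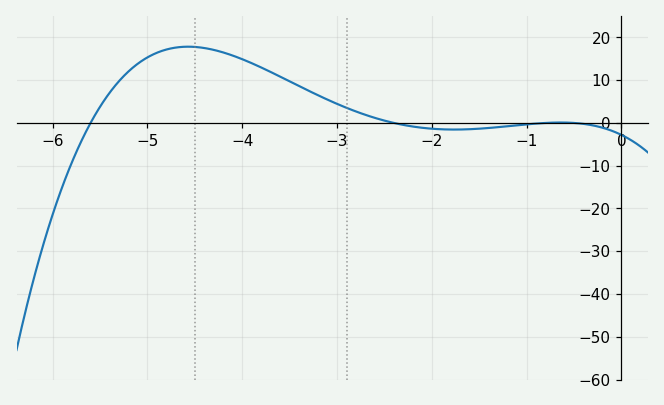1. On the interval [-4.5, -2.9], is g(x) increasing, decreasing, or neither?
decreasing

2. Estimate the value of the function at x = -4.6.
18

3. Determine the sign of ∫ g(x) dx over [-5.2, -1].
positive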